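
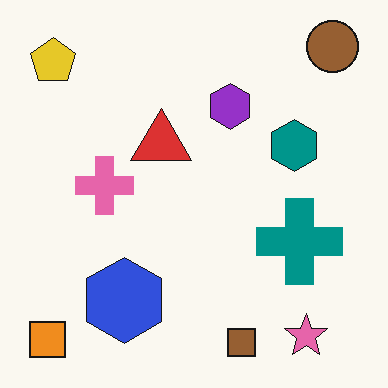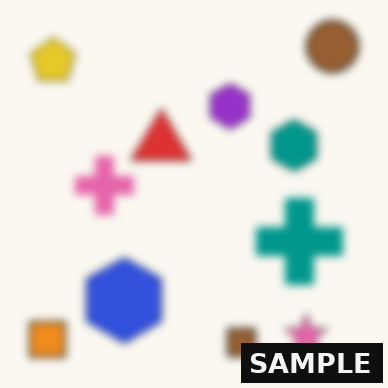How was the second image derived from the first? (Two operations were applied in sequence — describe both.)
The transformation is: moderately blurred, then watermarked with the text "SAMPLE" in the lower-right corner.

Shape edges and outlines are uniformly softened across the whole image. A dark label reading "SAMPLE" appears in the lower-right corner.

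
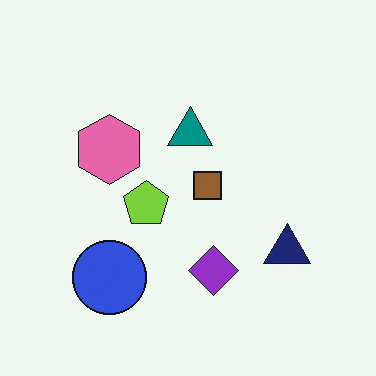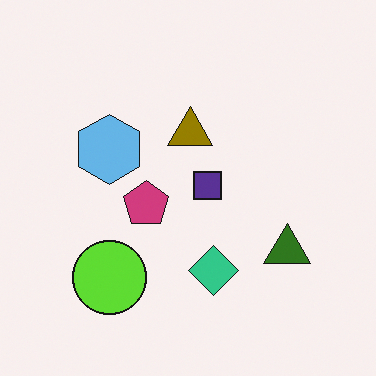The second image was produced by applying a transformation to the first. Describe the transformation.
This is the original image hue-shifted through roughly half the color wheel.

Every shape's color has rotated by the same amount around the hue wheel — a uniform hue shift.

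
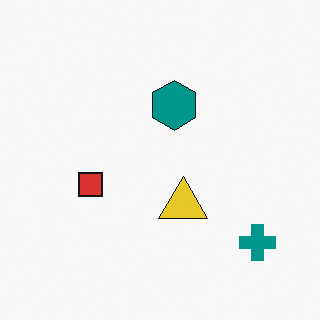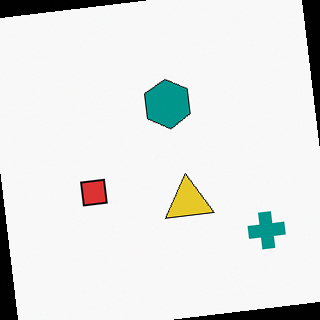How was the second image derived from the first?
The transformation is: rotated counter-clockwise by a few degrees.

Every shape is tilted by the same angle and the image corners show triangular fill wedges — a whole-image rotation by a non-right angle.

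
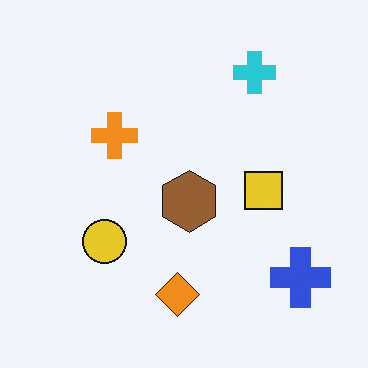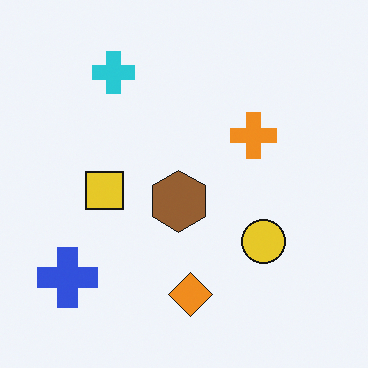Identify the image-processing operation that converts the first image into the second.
The transformation is: flipped horizontally (left ↔ right).

The blue cross is in the bottom-right of the first image and the bottom-left of the second — shapes on opposite sides of the vertical midline have swapped in a mirror flip.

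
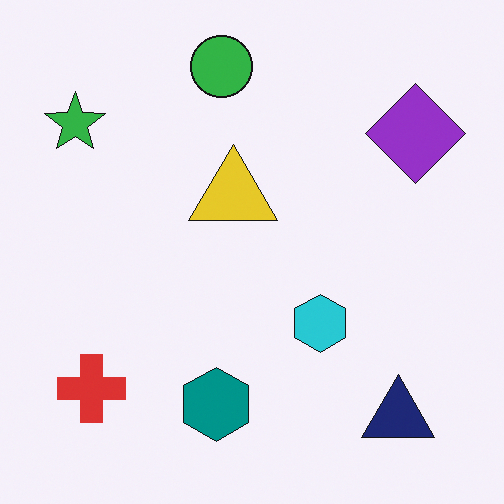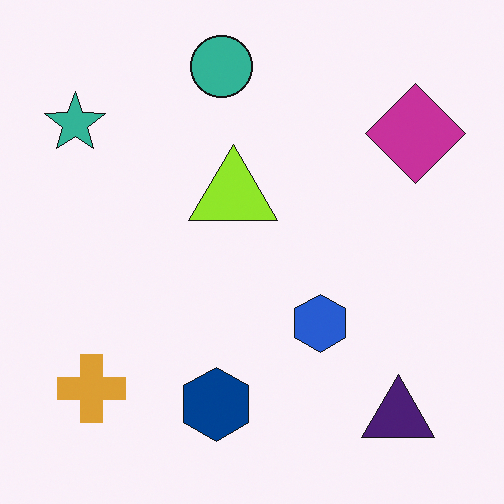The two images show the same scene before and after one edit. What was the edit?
It was hue-shifted slightly.

Every shape's color has rotated by the same amount around the hue wheel — a uniform hue shift.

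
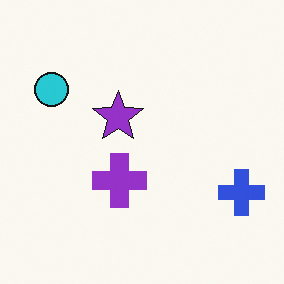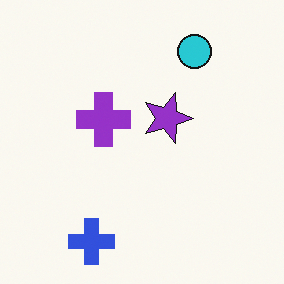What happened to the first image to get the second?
This is the original image rotated 90° clockwise.

The blue cross sits in the bottom-right of the first image and the bottom-left of the second — consistent with a whole-image 90° clockwise rotation.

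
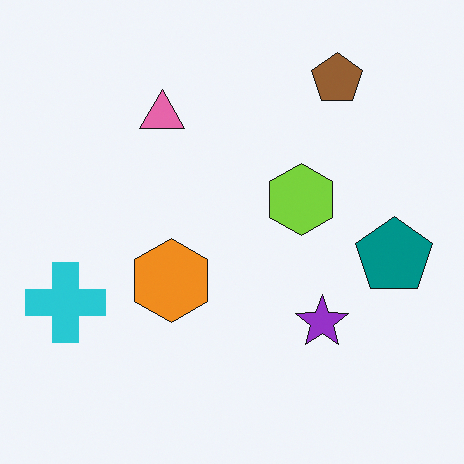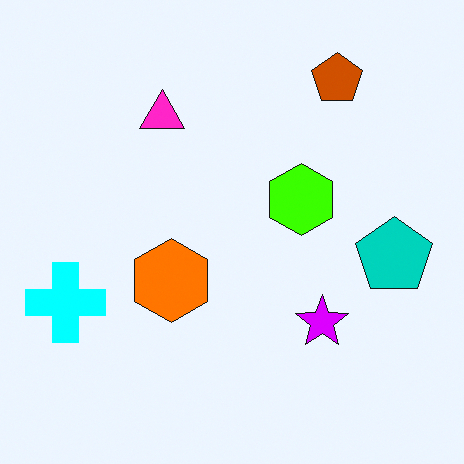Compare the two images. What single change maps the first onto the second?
The image was made much more vivid (saturation change).

All colors are more vivid — a global saturation change.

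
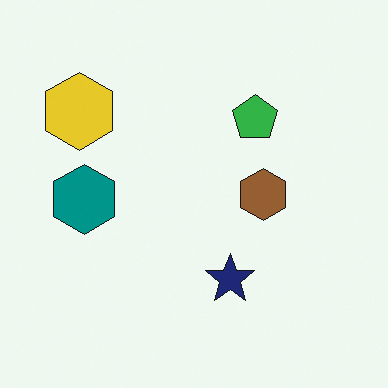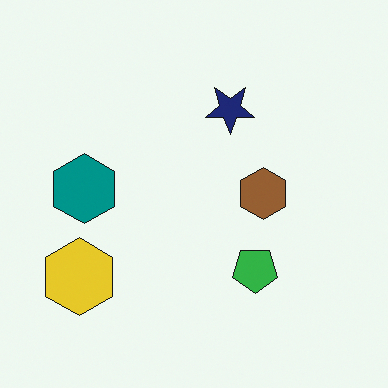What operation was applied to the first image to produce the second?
This is the original image flipped vertically (top ↔ bottom).

The navy star is in the bottom of the first image and the top of the second — shapes on opposite sides of the horizontal midline have swapped in a mirror flip.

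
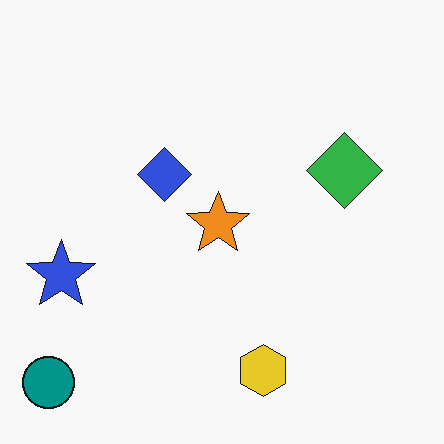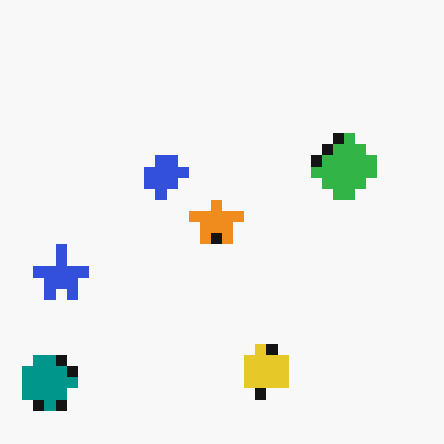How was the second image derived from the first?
The second image is the first coarsely pixelated.

Shapes are reduced to large square blocks; fine edges and outlines are lost — a downscale-then-upscale (mosaic) effect.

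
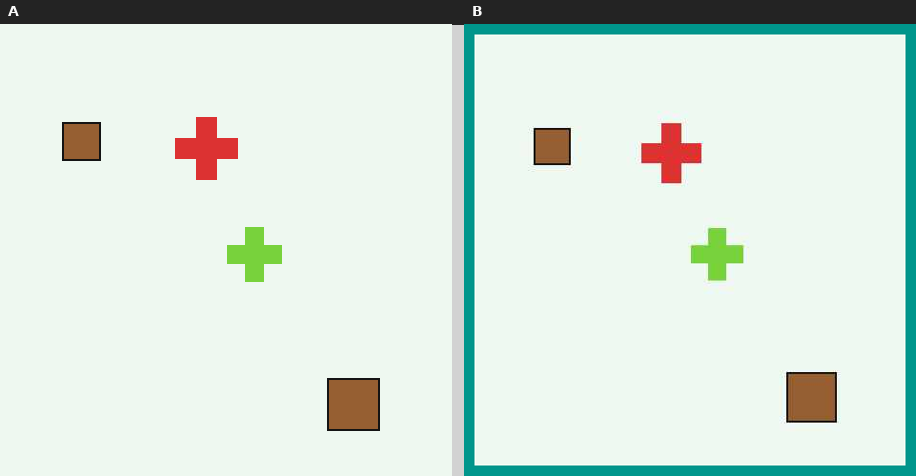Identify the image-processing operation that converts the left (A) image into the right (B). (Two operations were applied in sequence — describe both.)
Given moderate JPEG compression, then framed with a teal border.

Blocky 8×8 compression artifacts appear around shape edges and the flat background shows ringing — characteristic JPEG degradation. A solid teal frame runs around the edge of the right (B) image, with the content slightly shrunk inside it.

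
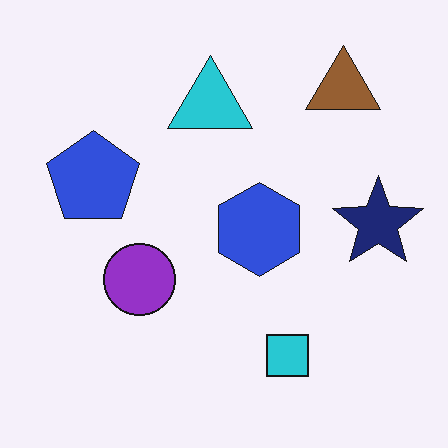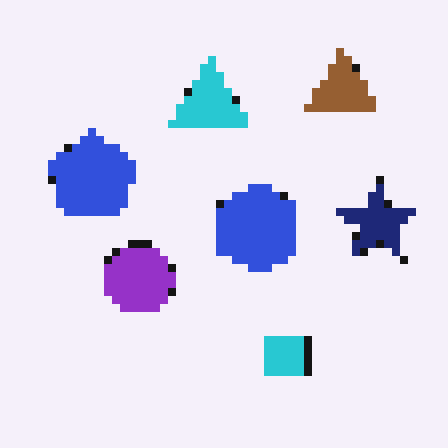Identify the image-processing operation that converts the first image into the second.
It was pixelated into visible square blocks.

Shapes are reduced to large square blocks; fine edges and outlines are lost — a downscale-then-upscale (mosaic) effect.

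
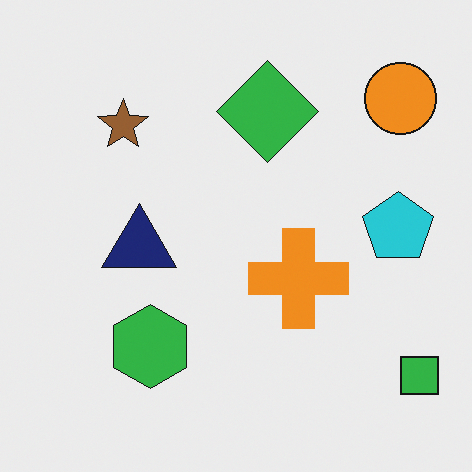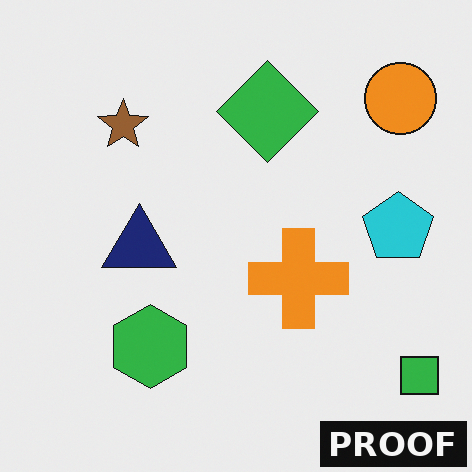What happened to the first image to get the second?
The second image is the first watermarked with the text "PROOF" in the lower-right corner.

A dark label reading "PROOF" appears in the lower-right corner.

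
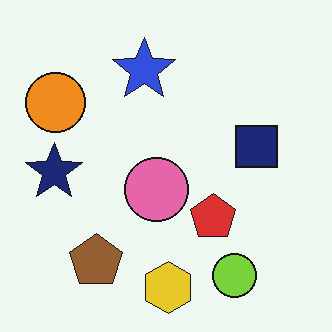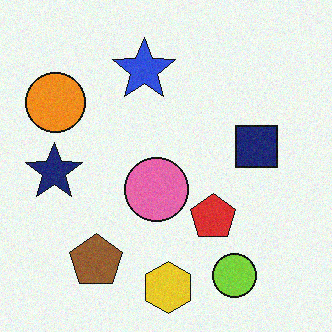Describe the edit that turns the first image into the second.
The transformation is: degraded with a light layer of grain.

Random speckle covers the whole image, including the flat background.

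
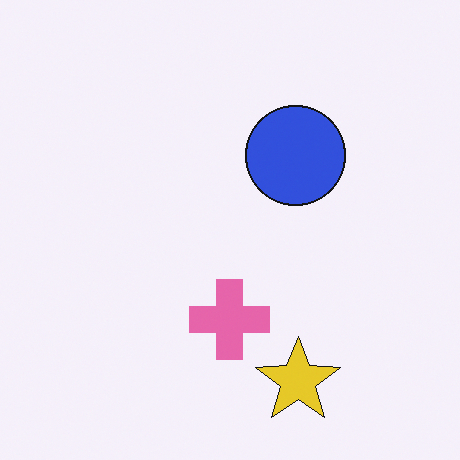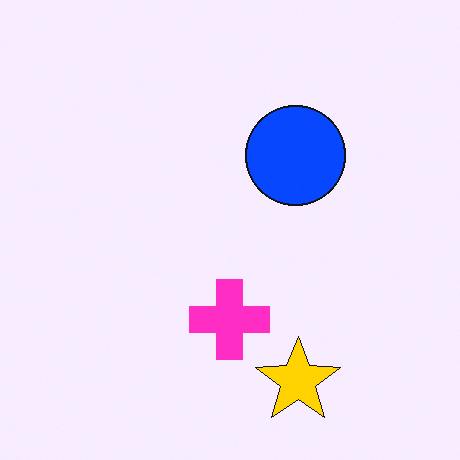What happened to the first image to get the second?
The image was heavily oversaturated.

All colors are more vivid — a global saturation change.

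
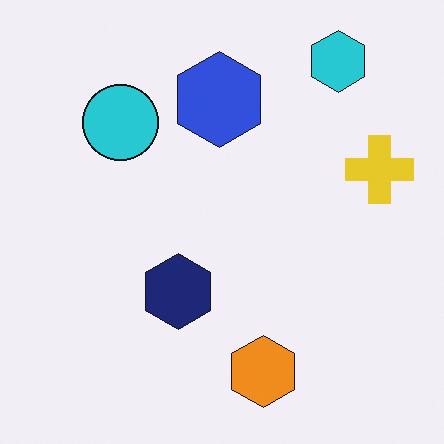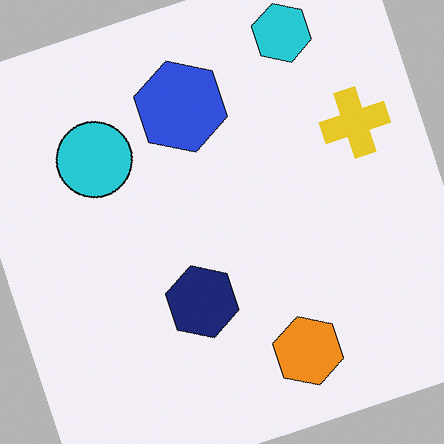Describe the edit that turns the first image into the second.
It was rotated counter-clockwise by a moderate amount.

Every shape is tilted by the same angle and the image corners show triangular fill wedges — a whole-image rotation by a non-right angle.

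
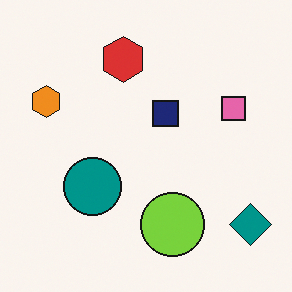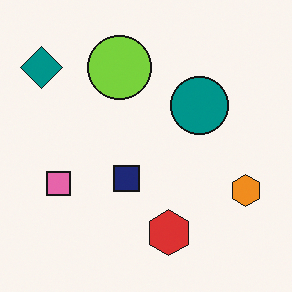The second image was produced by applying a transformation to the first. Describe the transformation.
Rotated 180°.

The teal diamond sits in the bottom-right of the first image and the top-left of the second — consistent with a whole-image 180° rotation.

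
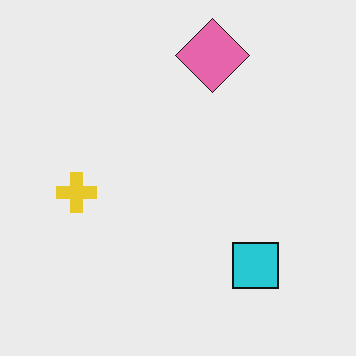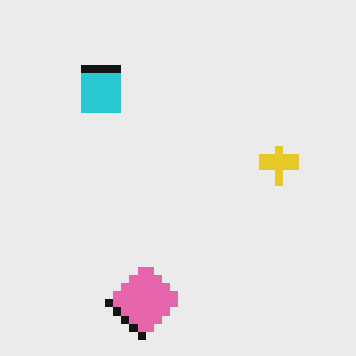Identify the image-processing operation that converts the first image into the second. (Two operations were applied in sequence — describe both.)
The transformation is: rotated 180°, then moderately pixelated.

The pink diamond sits in the top of the first image and the bottom of the second — consistent with a whole-image 180° rotation. Shapes are reduced to large square blocks; fine edges and outlines are lost — a downscale-then-upscale (mosaic) effect.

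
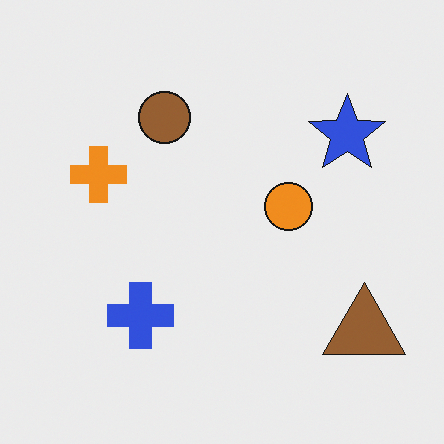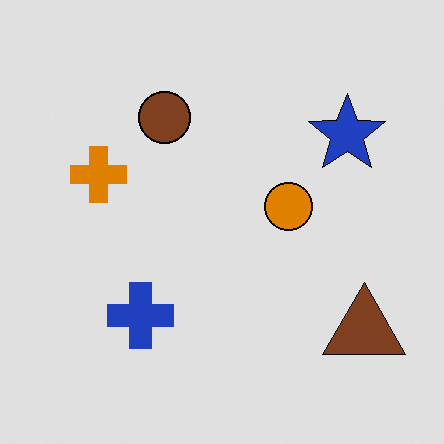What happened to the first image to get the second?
Posterized to a reduced palette.

Each flat color has snapped to a coarser quantized level — most visibly, the near-white background has dropped to a flat grey.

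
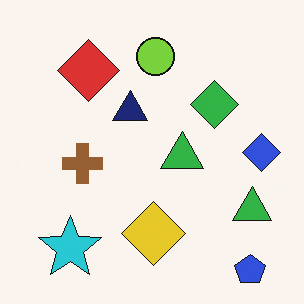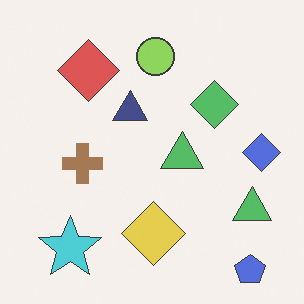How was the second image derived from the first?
The transformation is: given slightly reduced contrast.

Tones are pushed toward mid-grey across the whole image — a global contrast change.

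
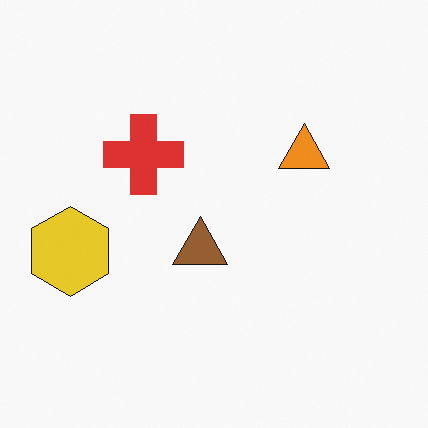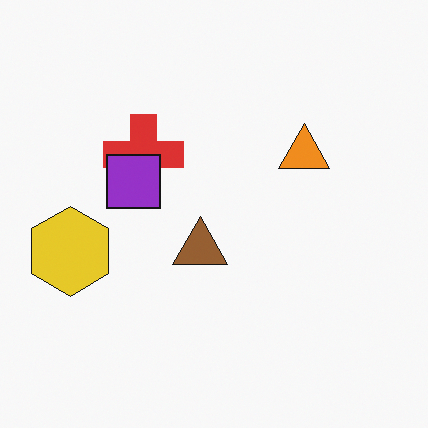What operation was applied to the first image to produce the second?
The image was overlaid with an additional purple square.

A purple square appears in the second image that is absent from the first.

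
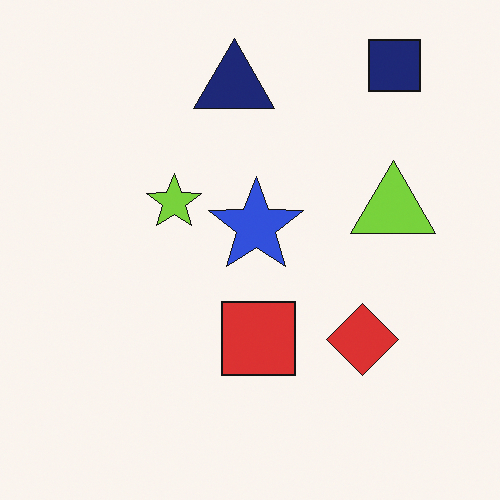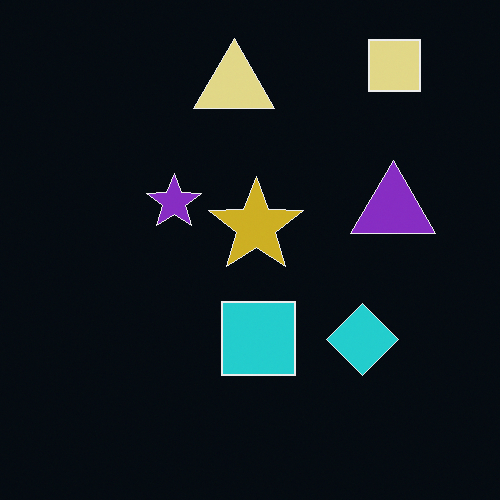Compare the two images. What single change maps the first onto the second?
The transformation is: color-inverted (negative).

The light background has become dark and every shape's color is its complement — a photographic negative.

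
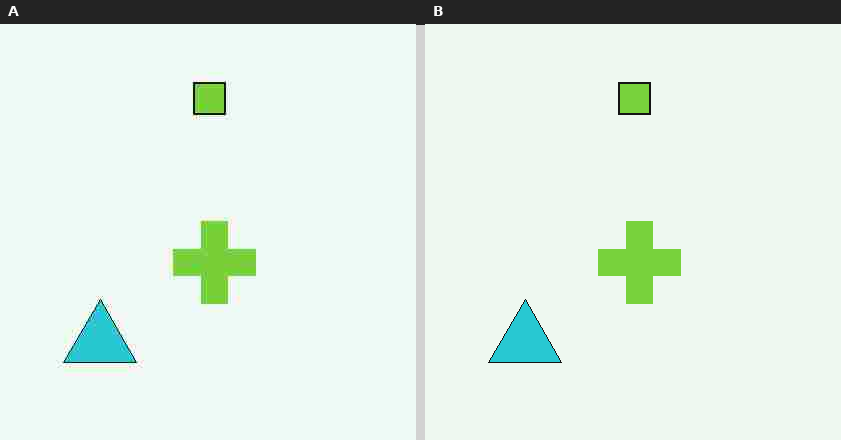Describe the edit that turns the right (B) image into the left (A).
The transformation is: heavily JPEG-compressed with obvious blocking artifacts.

Blocky 8×8 compression artifacts appear around shape edges and the flat background shows ringing — characteristic JPEG degradation.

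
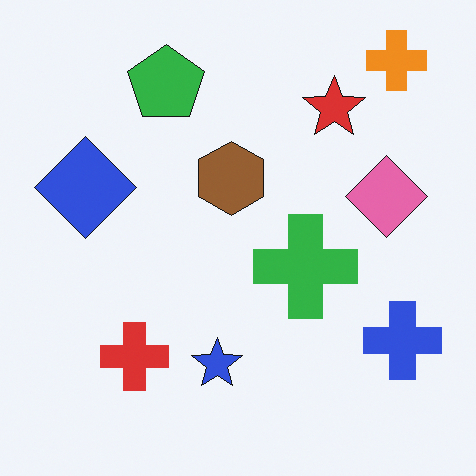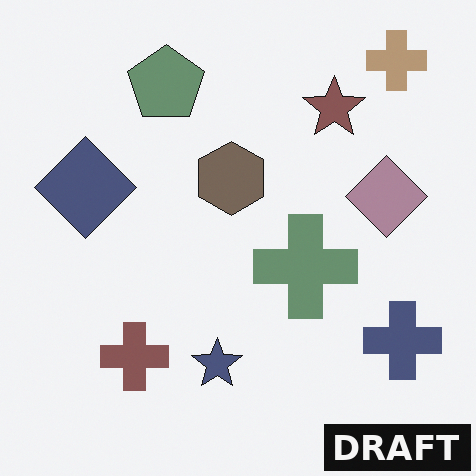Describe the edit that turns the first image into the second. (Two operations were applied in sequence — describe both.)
Made much more muted (saturation change), then watermarked with the text "DRAFT" in the lower-right corner.

All colors are more muted and greyish — a global saturation change. A dark label reading "DRAFT" appears in the lower-right corner.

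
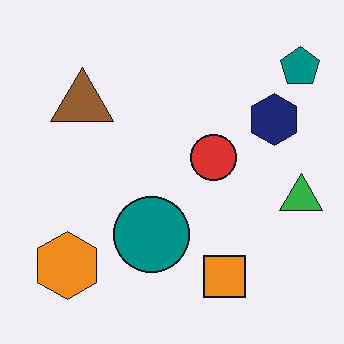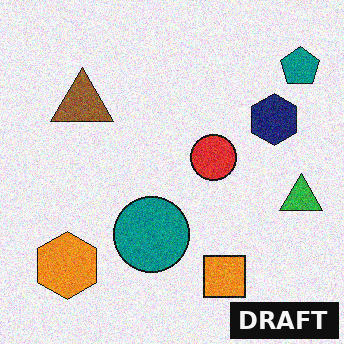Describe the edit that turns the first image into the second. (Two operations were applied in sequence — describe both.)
The image was degraded with moderate additive noise, then watermarked with the text "DRAFT" in the lower-right corner.

Random speckle covers the whole image, including the flat background. A dark label reading "DRAFT" appears in the lower-right corner.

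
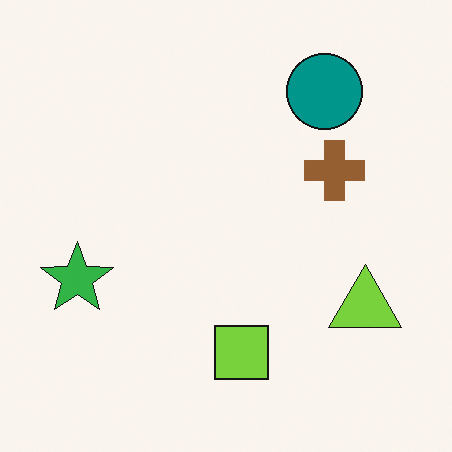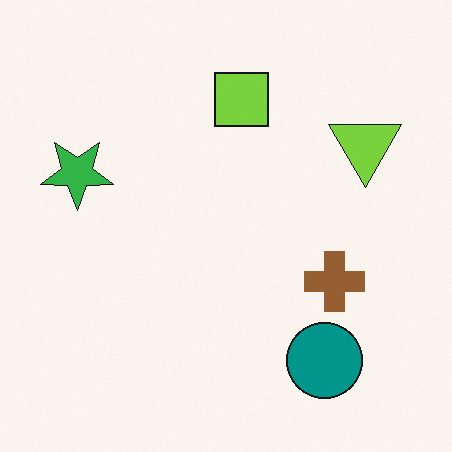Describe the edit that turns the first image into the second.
Flipped vertically (top ↔ bottom).

The teal circle is in the top-right of the first image and the bottom-right of the second — shapes on opposite sides of the horizontal midline have swapped in a mirror flip.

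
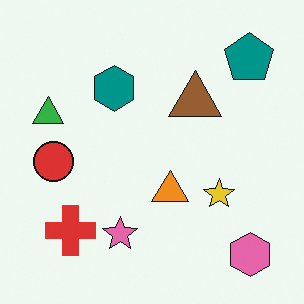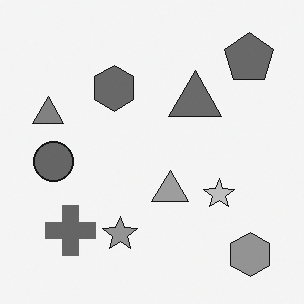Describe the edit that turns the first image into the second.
The image was converted to grayscale.

All color is removed — every shape is now a shade of grey.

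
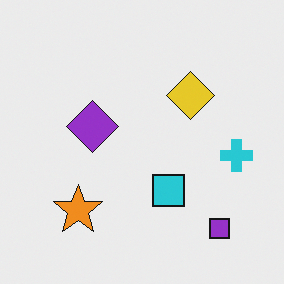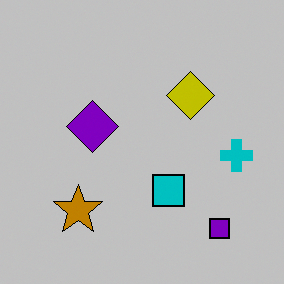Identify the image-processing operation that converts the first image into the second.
Aggressively posterized.

Each flat color has snapped to a coarser quantized level — most visibly, the near-white background has dropped to a flat grey.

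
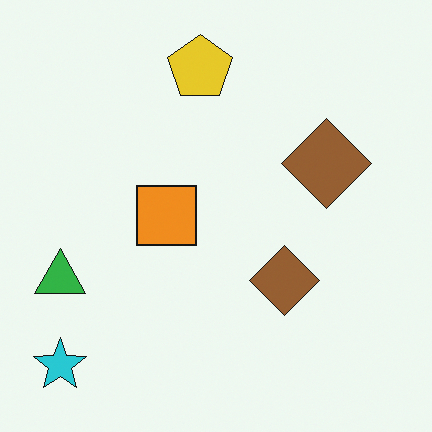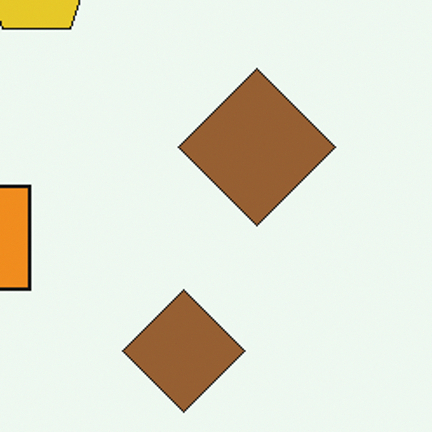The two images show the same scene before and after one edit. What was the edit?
It was cropped to a noticeably smaller region and rescaled.

The visible shapes are larger and the field of view is narrower; shapes near the original edges may be partly or wholly outside the frame — a crop-and-rescale.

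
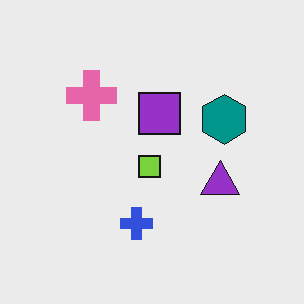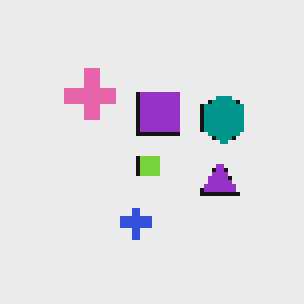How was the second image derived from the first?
This is the original image lightly pixelated (a mild mosaic effect).

Shapes are reduced to large square blocks; fine edges and outlines are lost — a downscale-then-upscale (mosaic) effect.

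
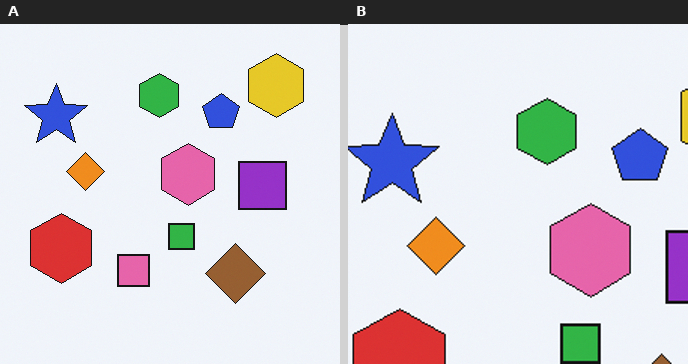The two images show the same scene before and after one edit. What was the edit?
Cropped slightly and scaled back up.

The visible shapes are larger and the field of view is narrower; shapes near the original edges may be partly or wholly outside the frame — a crop-and-rescale.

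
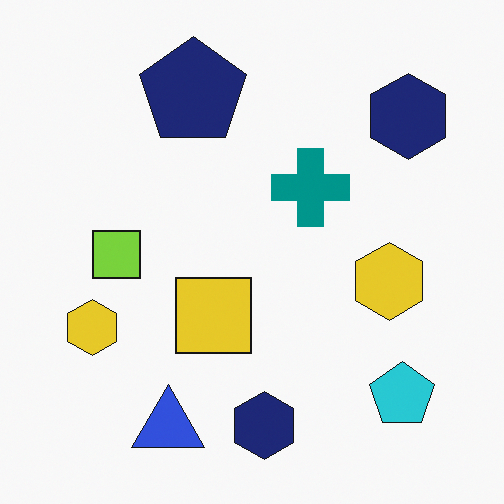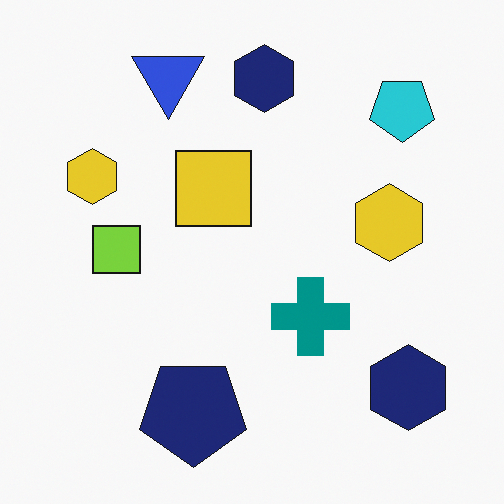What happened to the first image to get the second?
Flipped vertically (top ↔ bottom).

The blue triangle is in the bottom of the first image and the top of the second — shapes on opposite sides of the horizontal midline have swapped in a mirror flip.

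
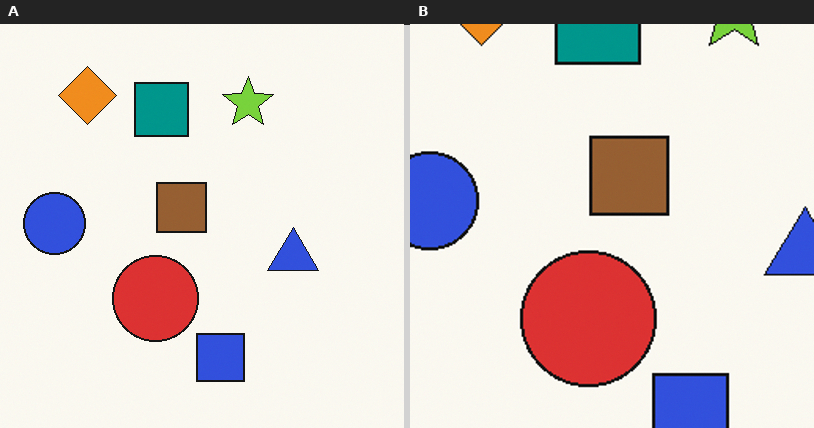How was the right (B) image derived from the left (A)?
Cropped slightly and scaled back up.

The visible shapes are larger and the field of view is narrower; shapes near the original edges may be partly or wholly outside the frame — a crop-and-rescale.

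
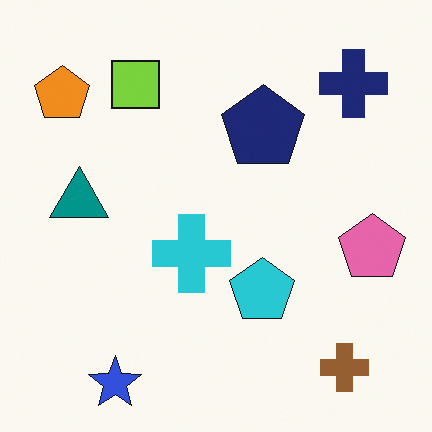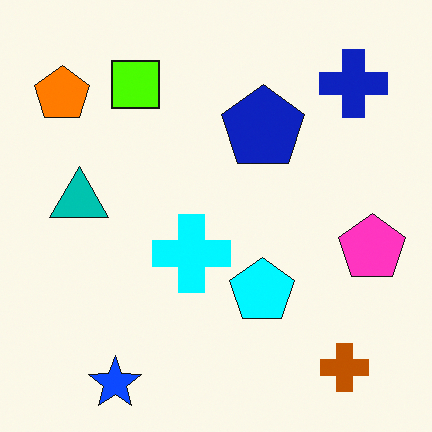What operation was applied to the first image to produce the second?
This is the original image heavily oversaturated.

All colors are more vivid — a global saturation change.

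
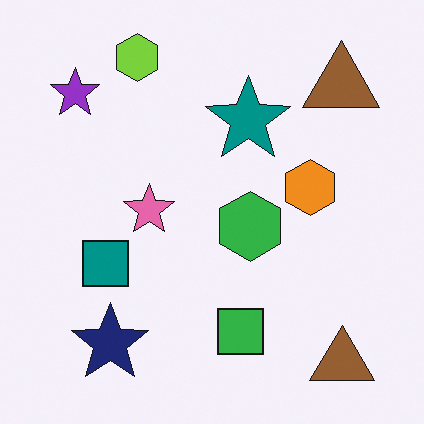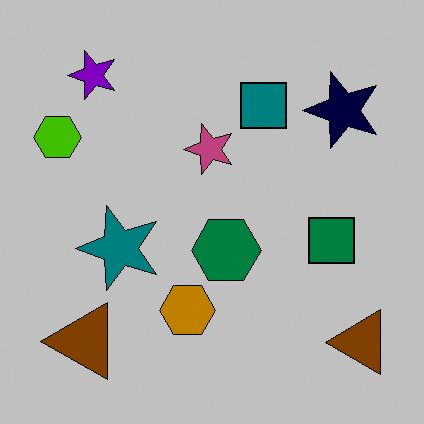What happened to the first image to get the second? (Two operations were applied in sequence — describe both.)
The image was aggressively posterized, then transposed (reflected across the top-left ↔ bottom-right diagonal).

Each flat color has snapped to a coarser quantized level — most visibly, the near-white background has dropped to a flat grey. Shapes have swapped their row and column positions — what was in the top-right is now in the bottom-left — a diagonal reflection.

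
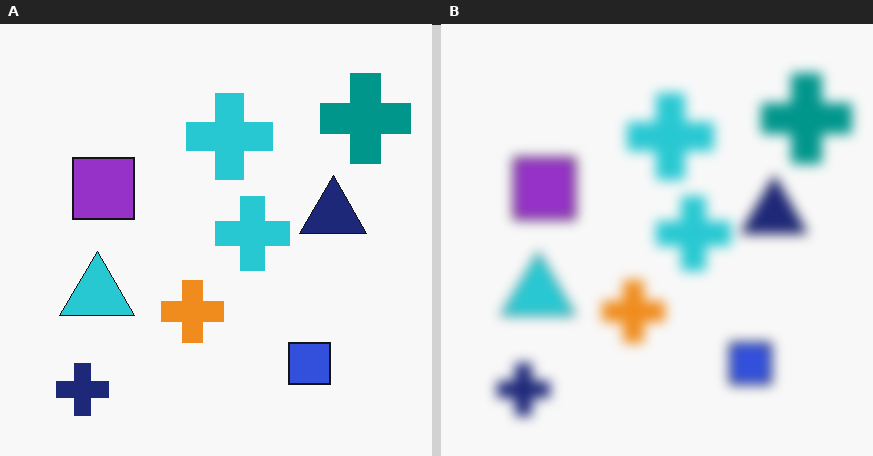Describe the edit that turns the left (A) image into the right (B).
This is the original image heavily blurred.

Shape edges and outlines are uniformly softened across the whole image.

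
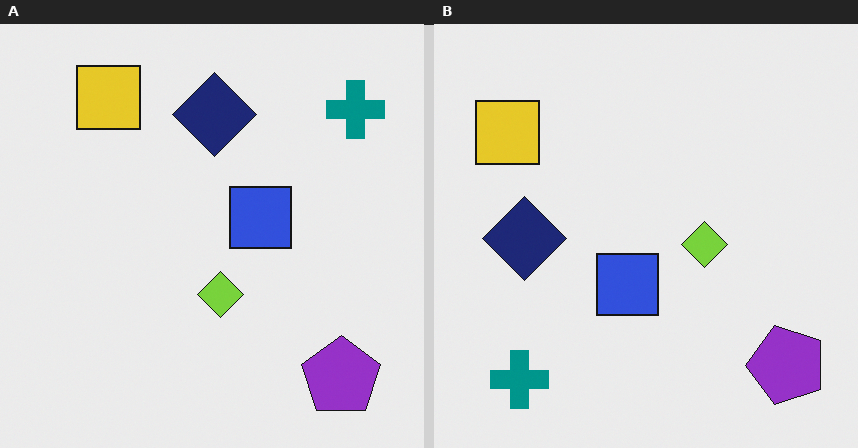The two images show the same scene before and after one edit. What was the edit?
Transposed (reflected across the top-left ↔ bottom-right diagonal).

Shapes have swapped their row and column positions — what was in the top-right is now in the bottom-left — a diagonal reflection.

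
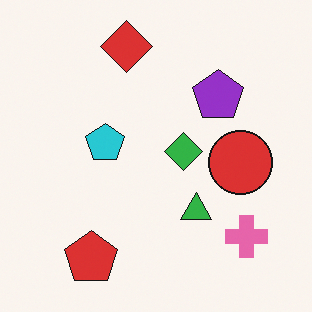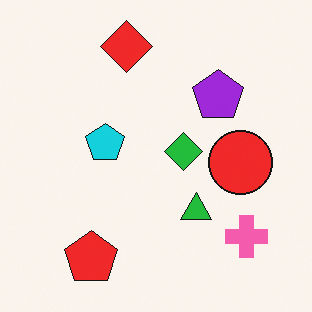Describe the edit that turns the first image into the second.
The image was slightly oversaturated.

All colors are more vivid — a global saturation change.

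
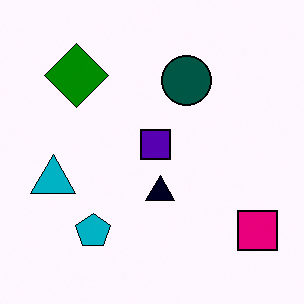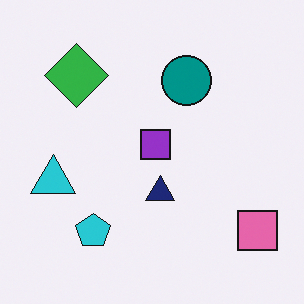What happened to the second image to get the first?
Boosted in contrast.

Tones are pushed away from mid-grey across the whole image — a global contrast change.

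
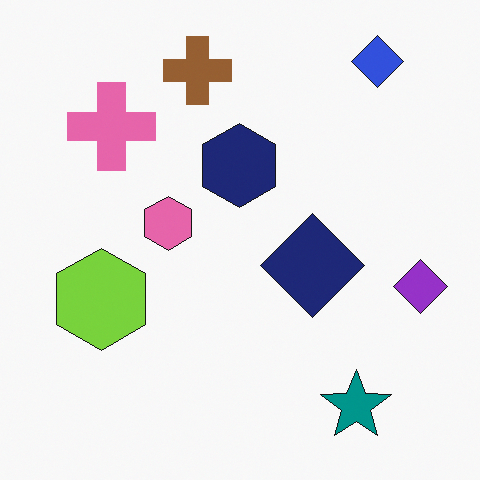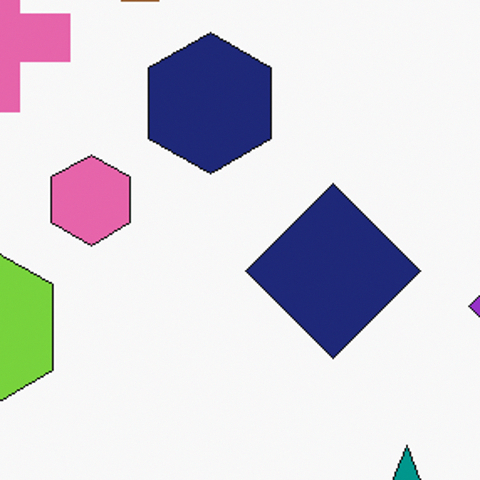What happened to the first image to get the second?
This is the original image cropped tightly and scaled back up.

The visible shapes are larger and the field of view is narrower; shapes near the original edges may be partly or wholly outside the frame — a crop-and-rescale.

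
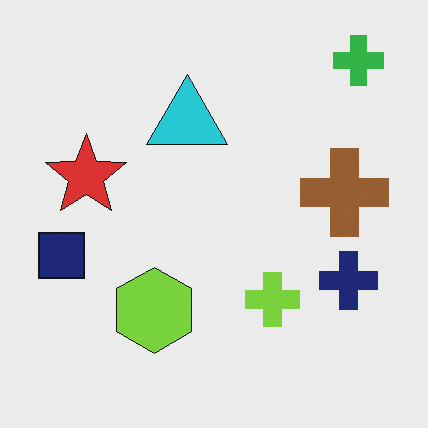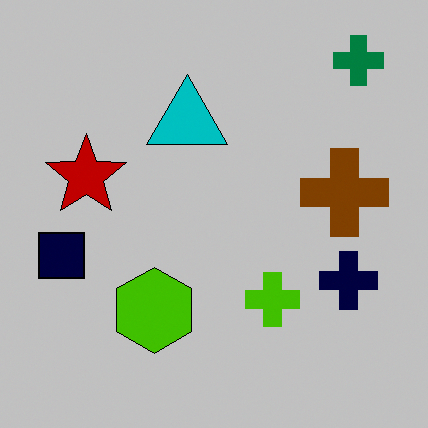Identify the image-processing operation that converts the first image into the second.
The second image is the first heavily posterized to just a handful of flat colors.

Each flat color has snapped to a coarser quantized level — most visibly, the near-white background has dropped to a flat grey.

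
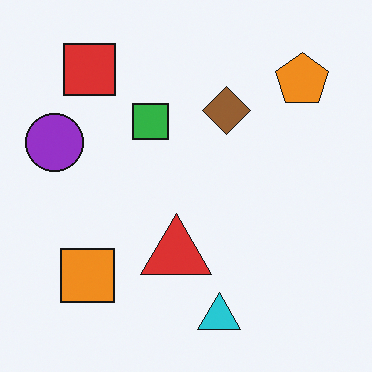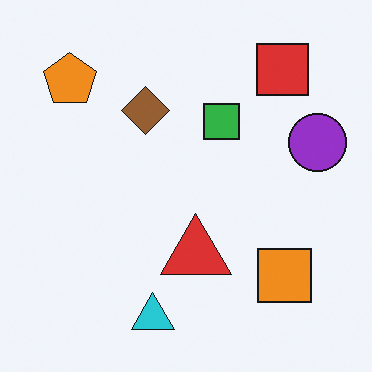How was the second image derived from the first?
The second image is the first flipped horizontally (left ↔ right).

The purple circle is in the left of the first image and the right of the second — shapes on opposite sides of the vertical midline have swapped in a mirror flip.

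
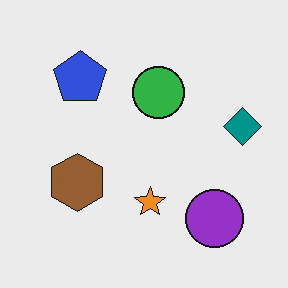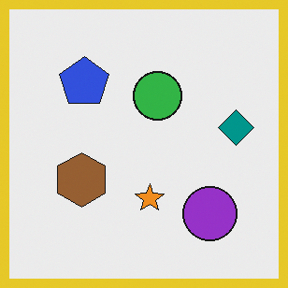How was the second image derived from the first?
Framed with a yellow border.

A solid yellow frame runs around the edge of the second image, with the content slightly shrunk inside it.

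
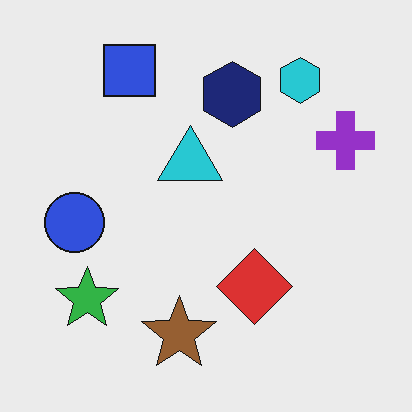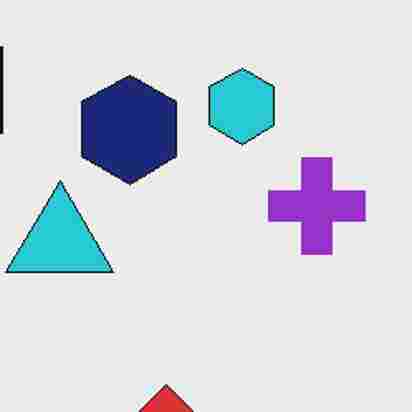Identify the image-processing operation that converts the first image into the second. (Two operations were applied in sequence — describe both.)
Cropped to a noticeably smaller region and rescaled, then heavily JPEG-compressed with obvious blocking artifacts.

The visible shapes are larger and the field of view is narrower; shapes near the original edges may be partly or wholly outside the frame — a crop-and-rescale. Blocky 8×8 compression artifacts appear around shape edges and the flat background shows ringing — characteristic JPEG degradation.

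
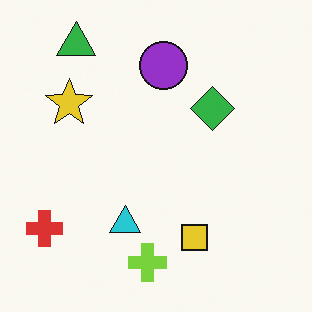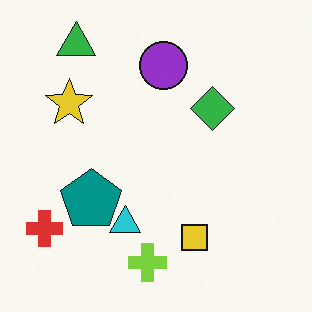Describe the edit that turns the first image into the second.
Overlaid with an additional teal pentagon.

A teal pentagon appears in the second image that is absent from the first.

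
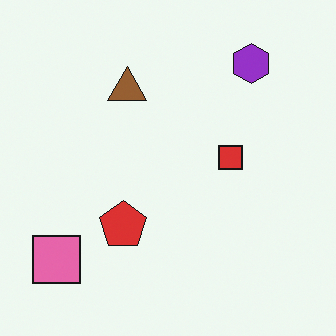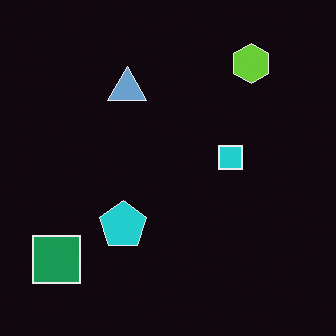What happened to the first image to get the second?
The image was color-inverted (negative).

The light background has become dark and every shape's color is its complement — a photographic negative.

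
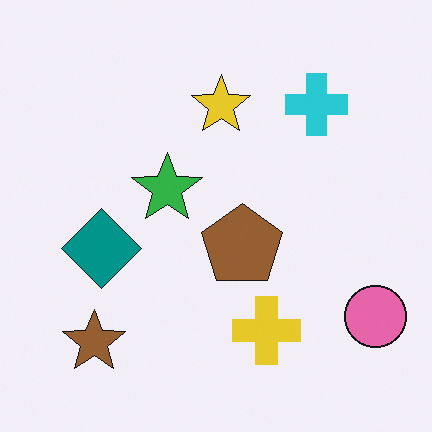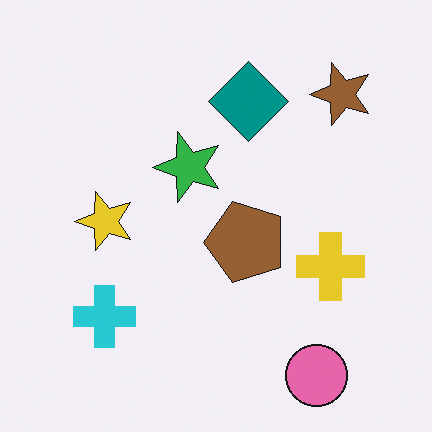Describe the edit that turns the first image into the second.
The transformation is: transposed (reflected across the top-left ↔ bottom-right diagonal).

Shapes have swapped their row and column positions — what was in the top-right is now in the bottom-left — a diagonal reflection.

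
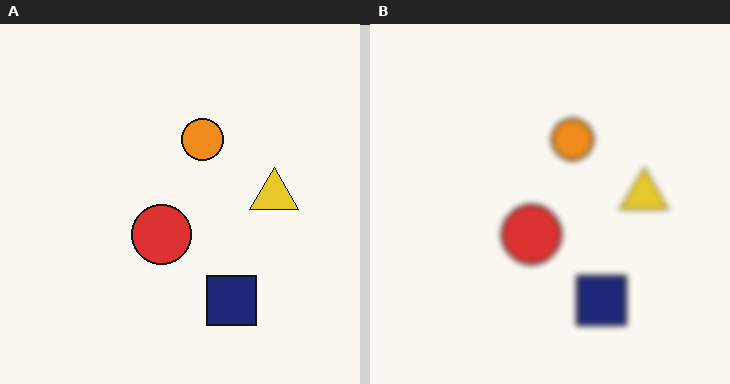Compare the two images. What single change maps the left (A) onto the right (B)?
The right (B) image is the left (A) moderately blurred.

Shape edges and outlines are uniformly softened across the whole image.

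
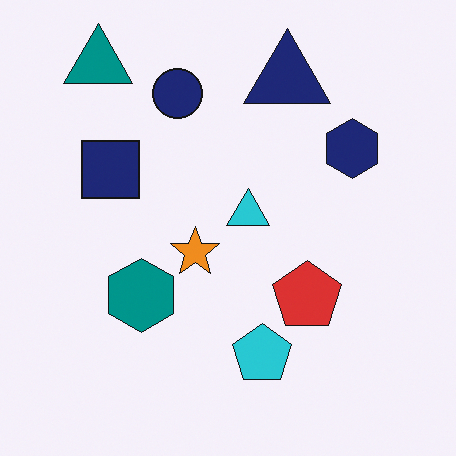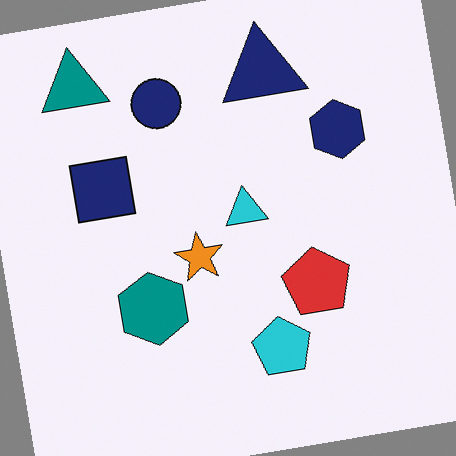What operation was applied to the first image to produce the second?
The transformation is: rotated counter-clockwise by a few degrees.

Every shape is tilted by the same angle and the image corners show triangular fill wedges — a whole-image rotation by a non-right angle.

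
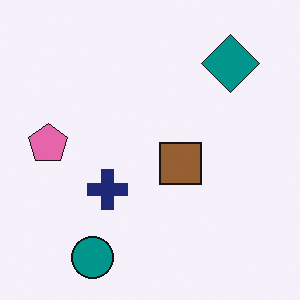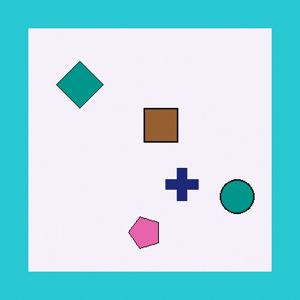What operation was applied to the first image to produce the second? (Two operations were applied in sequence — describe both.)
The image was rotated 90° counter-clockwise, then framed with a cyan border.

The teal circle sits in the bottom-left of the first image and the bottom-right of the second — consistent with a whole-image 90° counter-clockwise rotation. A solid cyan frame runs around the edge of the second image, with the content slightly shrunk inside it.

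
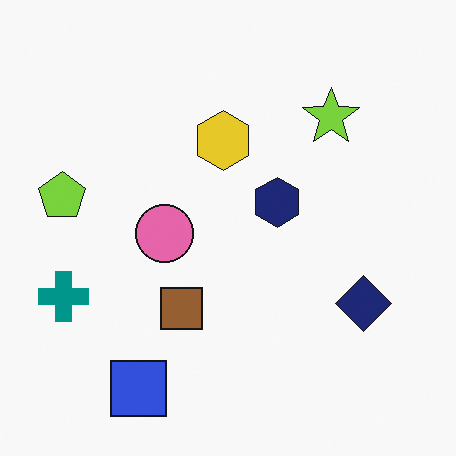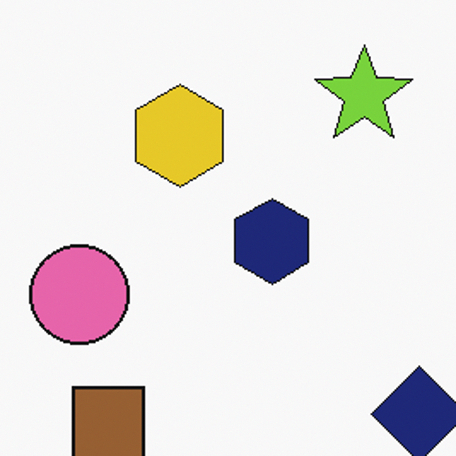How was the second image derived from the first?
This is the original image cropped tightly and scaled back up.

The visible shapes are larger and the field of view is narrower; shapes near the original edges may be partly or wholly outside the frame — a crop-and-rescale.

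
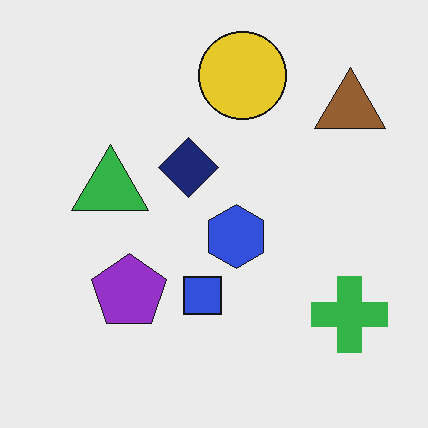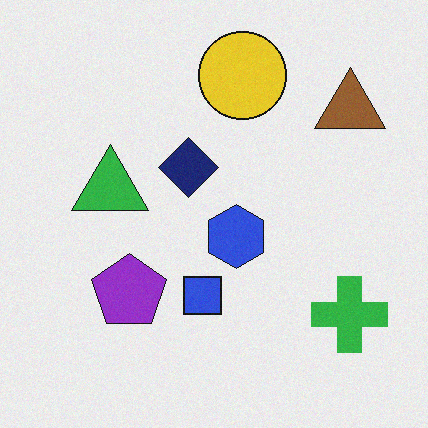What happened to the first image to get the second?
Degraded with light additive noise.

Random speckle covers the whole image, including the flat background.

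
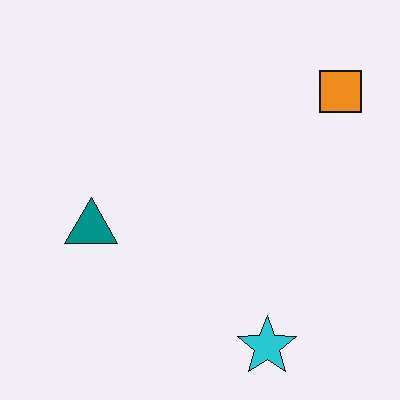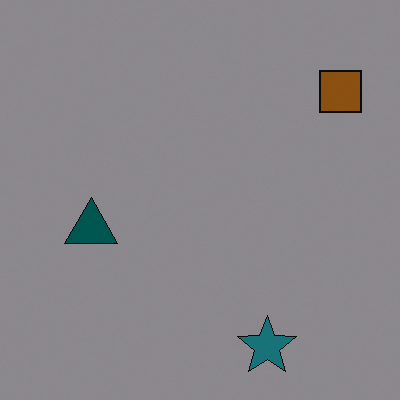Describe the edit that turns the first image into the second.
It was substantially darkened.

Every pixel — background and shapes alike — is uniformly darkened.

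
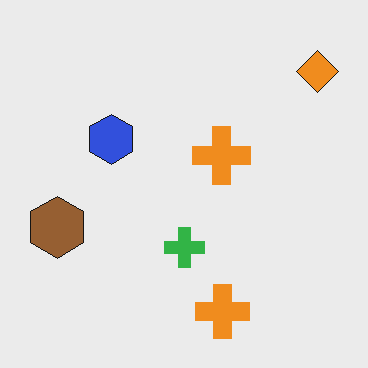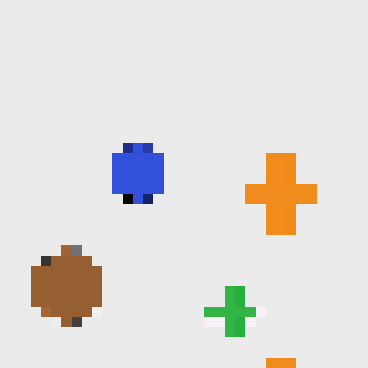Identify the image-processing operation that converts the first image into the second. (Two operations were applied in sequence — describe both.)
The transformation is: cropped to a modestly smaller region and rescaled, then coarsely pixelated.

The visible shapes are larger and the field of view is narrower; shapes near the original edges may be partly or wholly outside the frame — a crop-and-rescale. Shapes are reduced to large square blocks; fine edges and outlines are lost — a downscale-then-upscale (mosaic) effect.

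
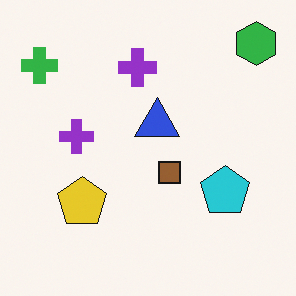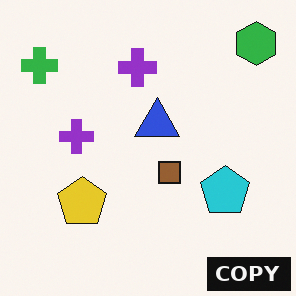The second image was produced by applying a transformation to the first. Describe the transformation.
It was watermarked with the text "COPY" in the lower-right corner.

A dark label reading "COPY" appears in the lower-right corner.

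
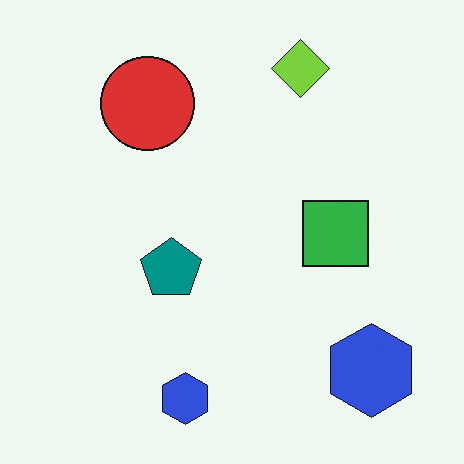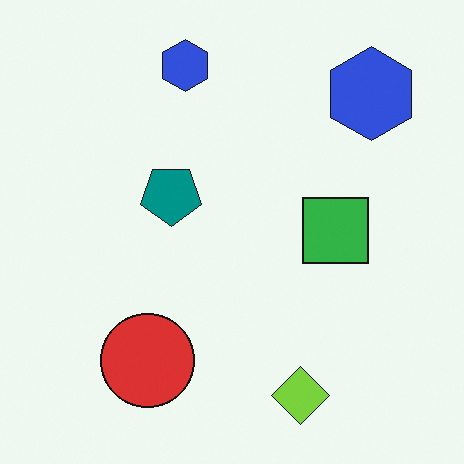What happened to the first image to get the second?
This is the original image flipped vertically (top ↔ bottom).

The lime diamond is in the top of the first image and the bottom of the second — shapes on opposite sides of the horizontal midline have swapped in a mirror flip.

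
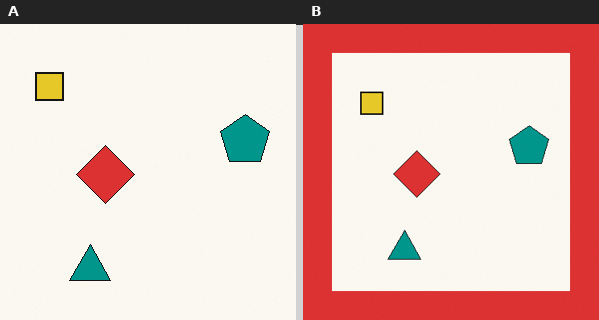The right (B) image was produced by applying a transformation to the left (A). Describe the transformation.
The transformation is: framed with a red border.

A solid red frame runs around the edge of the right (B) image, with the content slightly shrunk inside it.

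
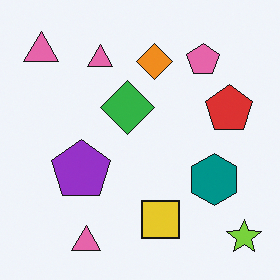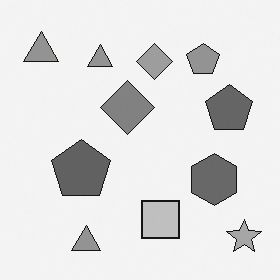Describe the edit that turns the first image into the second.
It was converted to grayscale.

All color is removed — every shape is now a shade of grey.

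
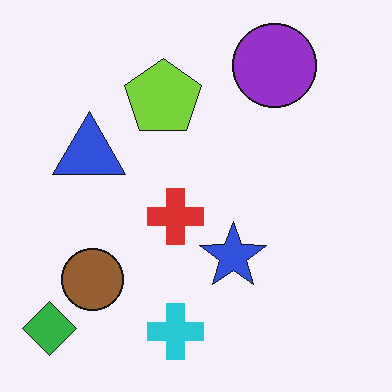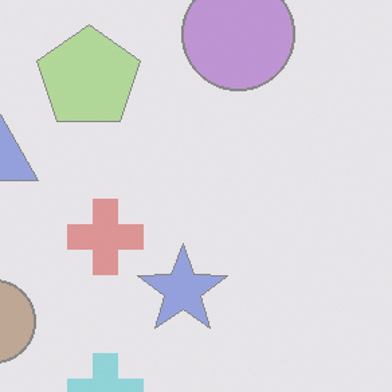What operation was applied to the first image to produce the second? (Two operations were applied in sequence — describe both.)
The image was cropped to a modestly smaller region and rescaled, then washed out (contrast reduced).

The visible shapes are larger and the field of view is narrower; shapes near the original edges may be partly or wholly outside the frame — a crop-and-rescale. Tones are pushed toward mid-grey across the whole image — a global contrast change.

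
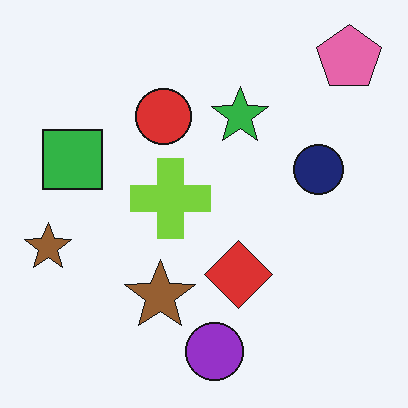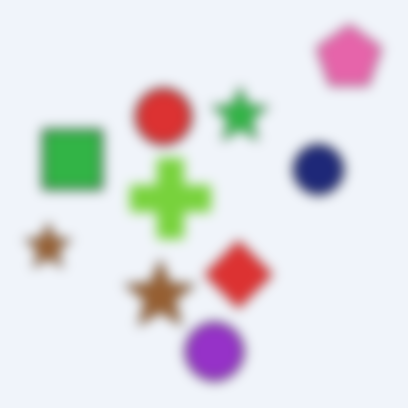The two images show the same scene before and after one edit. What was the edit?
The transformation is: heavily blurred.

Shape edges and outlines are uniformly softened across the whole image.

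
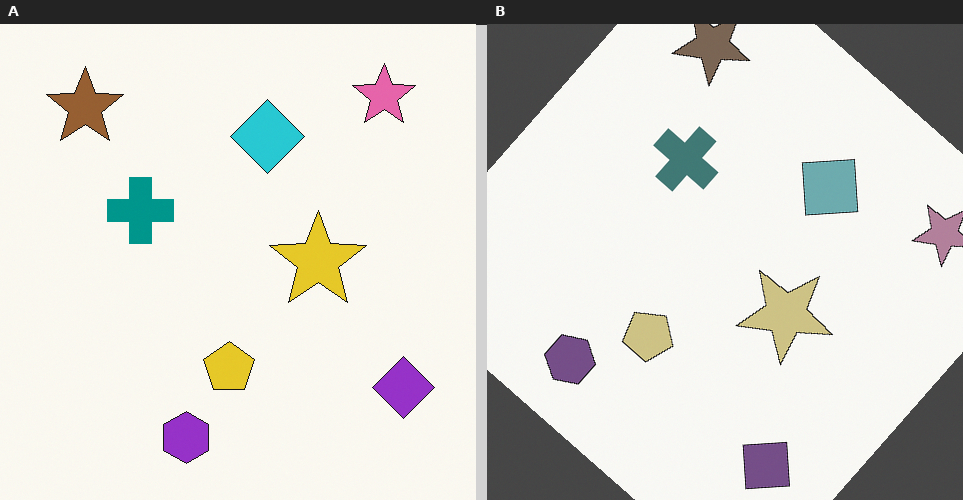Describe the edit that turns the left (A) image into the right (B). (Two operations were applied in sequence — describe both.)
This is the original image rotated clockwise by a large amount — several tens of degrees, then made much more muted (saturation change).

Every shape is tilted by the same angle and the image corners show triangular fill wedges — a whole-image rotation by a non-right angle. All colors are more muted and greyish — a global saturation change.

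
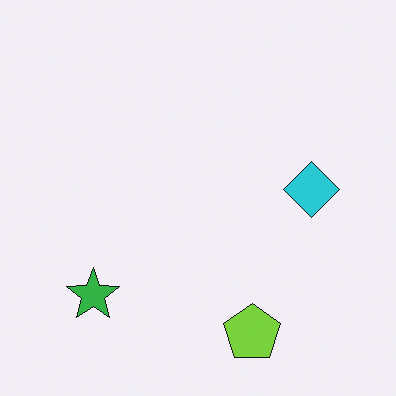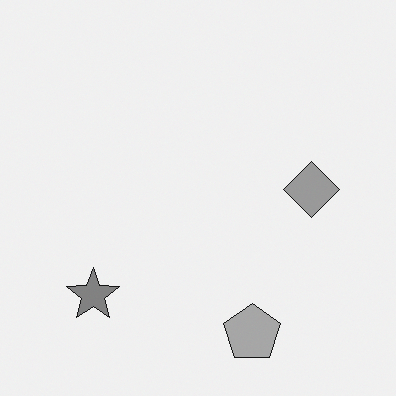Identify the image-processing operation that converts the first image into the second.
The image was converted to grayscale.

All color is removed — every shape is now a shade of grey.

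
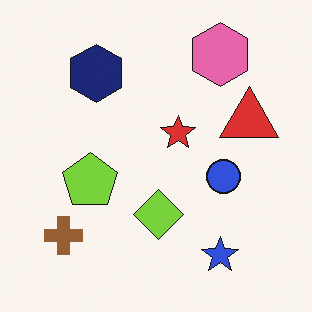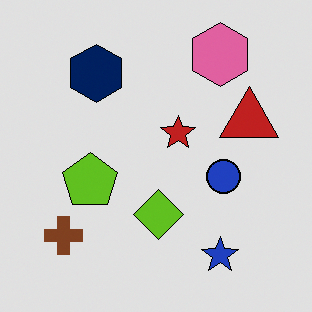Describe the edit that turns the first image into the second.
It was posterized to a reduced palette.

Each flat color has snapped to a coarser quantized level — most visibly, the near-white background has dropped to a flat grey.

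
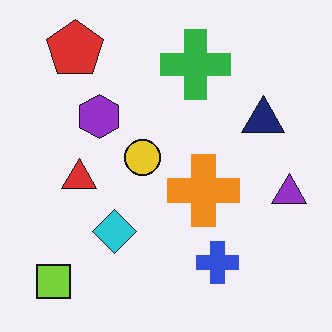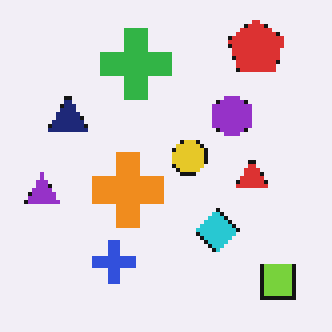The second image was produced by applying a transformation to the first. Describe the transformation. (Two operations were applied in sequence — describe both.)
The image was flipped horizontally (left ↔ right), then lightly pixelated (a mild mosaic effect).

The purple triangle is in the right of the first image and the left of the second — shapes on opposite sides of the vertical midline have swapped in a mirror flip. Shapes are reduced to large square blocks; fine edges and outlines are lost — a downscale-then-upscale (mosaic) effect.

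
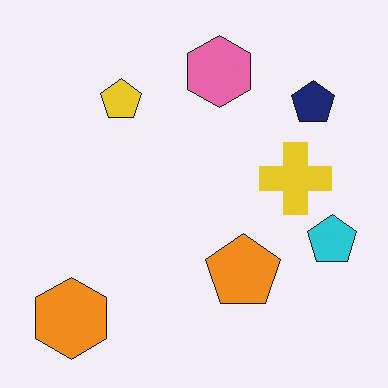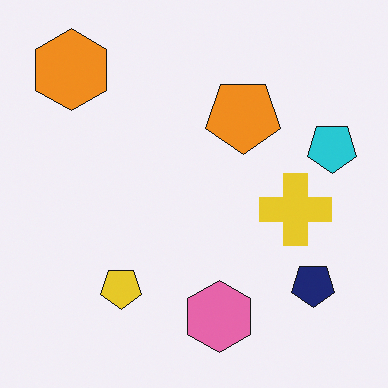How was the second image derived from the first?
The image was flipped vertically (top ↔ bottom).

The orange hexagon is in the bottom-left of the first image and the top-left of the second — shapes on opposite sides of the horizontal midline have swapped in a mirror flip.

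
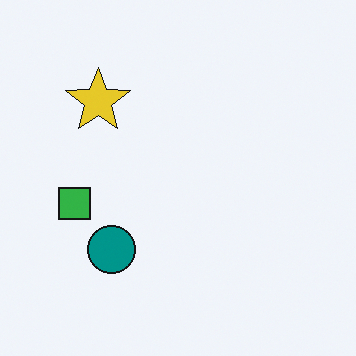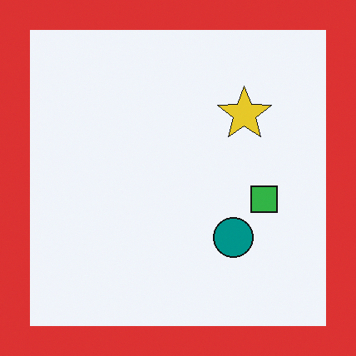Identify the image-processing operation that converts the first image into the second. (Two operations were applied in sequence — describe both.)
The image was flipped horizontally (left ↔ right), then framed with a red border.

The green square is in the left of the first image and the right of the second — shapes on opposite sides of the vertical midline have swapped in a mirror flip. A solid red frame runs around the edge of the second image, with the content slightly shrunk inside it.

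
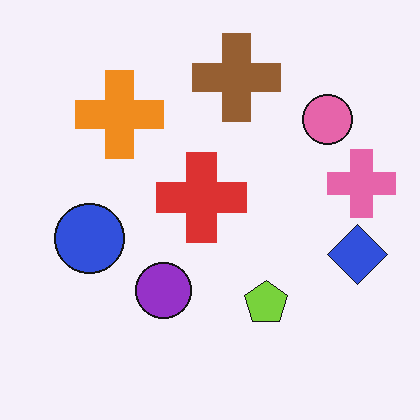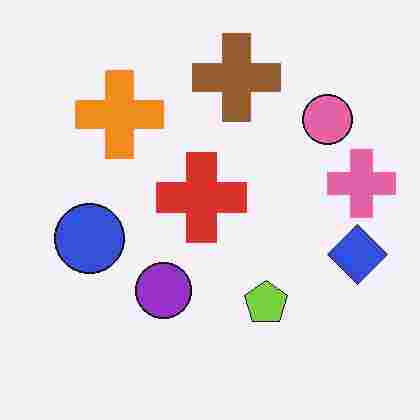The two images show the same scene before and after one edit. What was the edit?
This is the original image degraded with heavy JPEG compression.

Blocky 8×8 compression artifacts appear around shape edges and the flat background shows ringing — characteristic JPEG degradation.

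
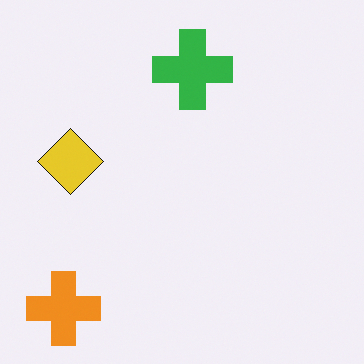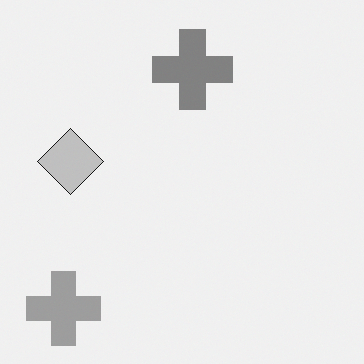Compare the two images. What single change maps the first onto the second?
This is the original image converted to grayscale.

All color is removed — every shape is now a shade of grey.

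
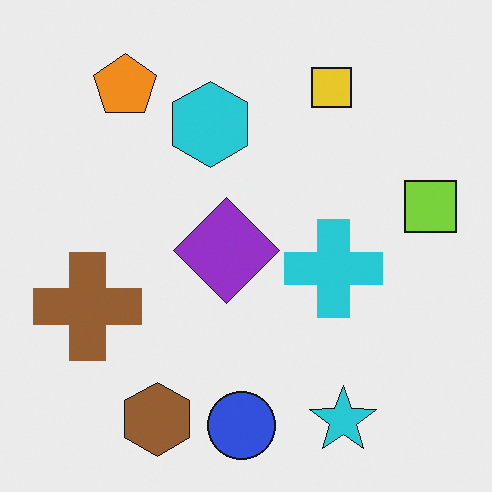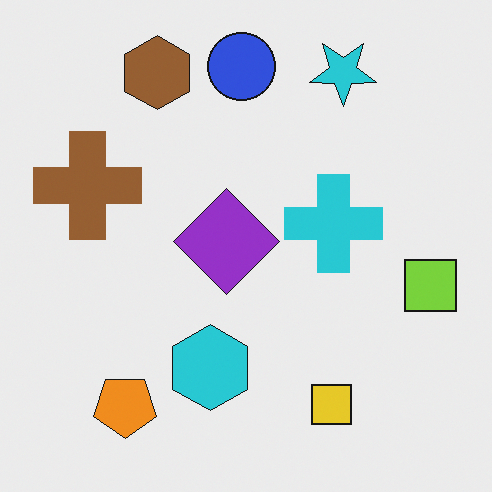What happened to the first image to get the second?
The image was flipped vertically (top ↔ bottom).

The blue circle is in the bottom of the first image and the top of the second — shapes on opposite sides of the horizontal midline have swapped in a mirror flip.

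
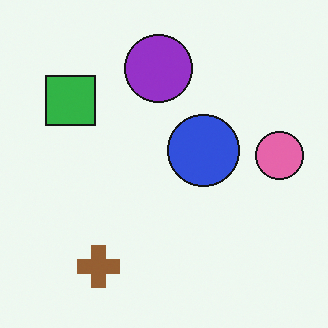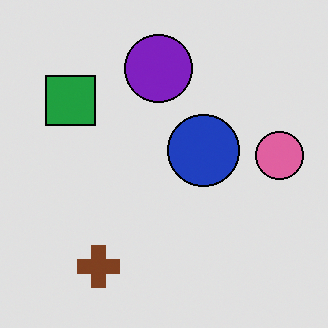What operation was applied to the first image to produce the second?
This is the original image moderately posterized.

Each flat color has snapped to a coarser quantized level — most visibly, the near-white background has dropped to a flat grey.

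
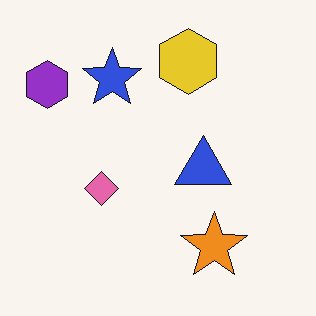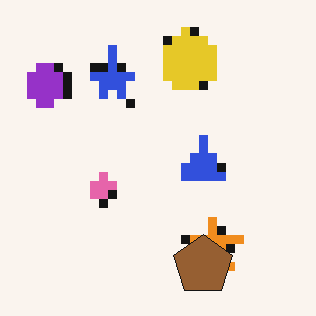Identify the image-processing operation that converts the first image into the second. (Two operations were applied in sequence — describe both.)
The second image is the first coarsely pixelated, then overlaid with an additional brown pentagon.

Shapes are reduced to large square blocks; fine edges and outlines are lost — a downscale-then-upscale (mosaic) effect. A brown pentagon appears in the second image that is absent from the first.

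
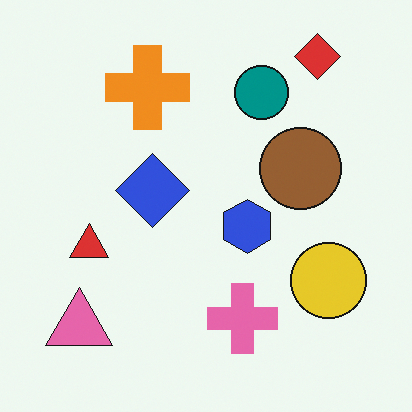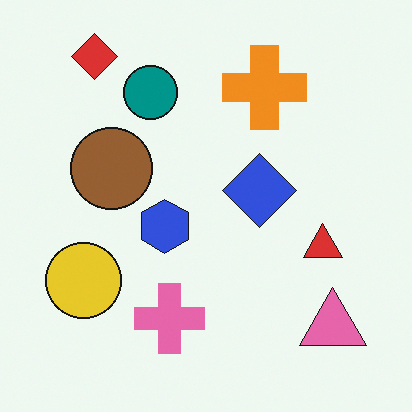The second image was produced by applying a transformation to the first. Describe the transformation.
It was flipped horizontally (left ↔ right).

The pink triangle is in the bottom-left of the first image and the bottom-right of the second — shapes on opposite sides of the vertical midline have swapped in a mirror flip.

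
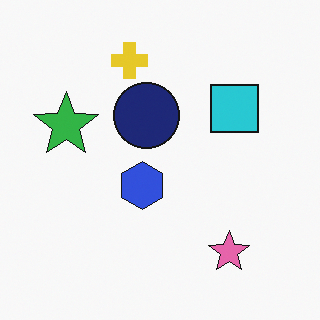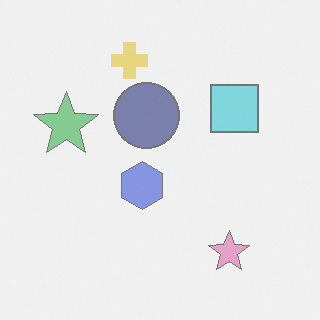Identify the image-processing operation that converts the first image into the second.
It was washed out (contrast reduced).

Tones are pushed toward mid-grey across the whole image — a global contrast change.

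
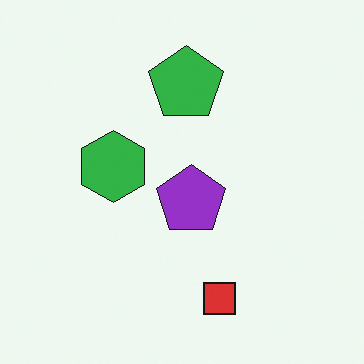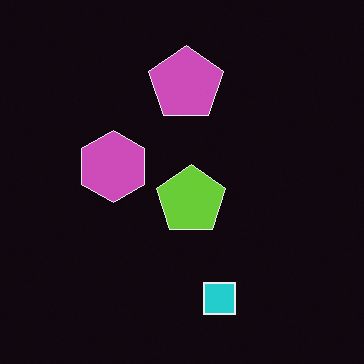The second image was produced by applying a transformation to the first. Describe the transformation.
This is the original image color-inverted (negative).

The light background has become dark and every shape's color is its complement — a photographic negative.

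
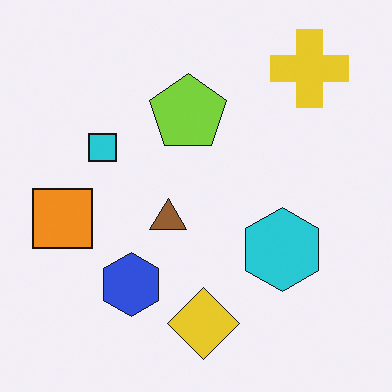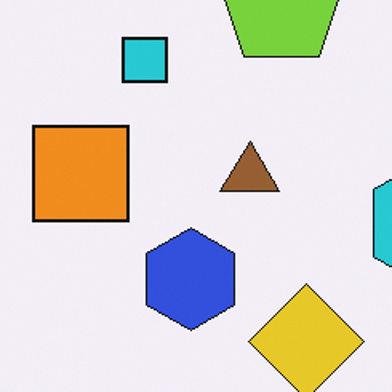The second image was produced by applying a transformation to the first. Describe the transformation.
It was cropped slightly and scaled back up.

The visible shapes are larger and the field of view is narrower; shapes near the original edges may be partly or wholly outside the frame — a crop-and-rescale.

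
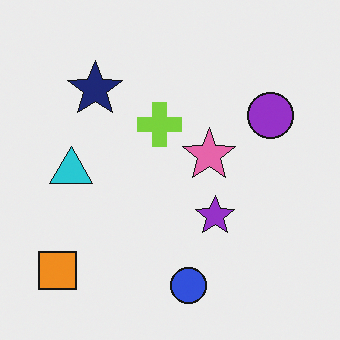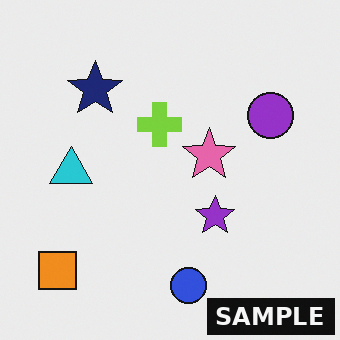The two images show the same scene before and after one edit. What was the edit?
Watermarked with the text "SAMPLE" in the lower-right corner.

A dark label reading "SAMPLE" appears in the lower-right corner.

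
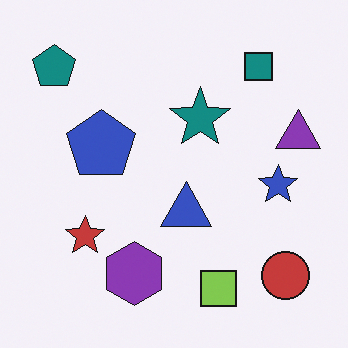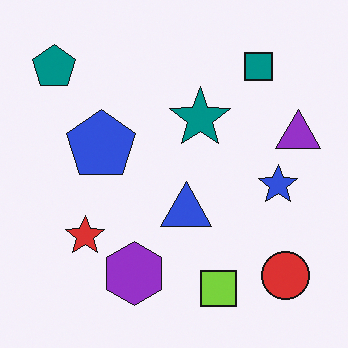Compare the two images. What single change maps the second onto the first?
The first image is the second slightly desaturated.

All colors are more muted and greyish — a global saturation change.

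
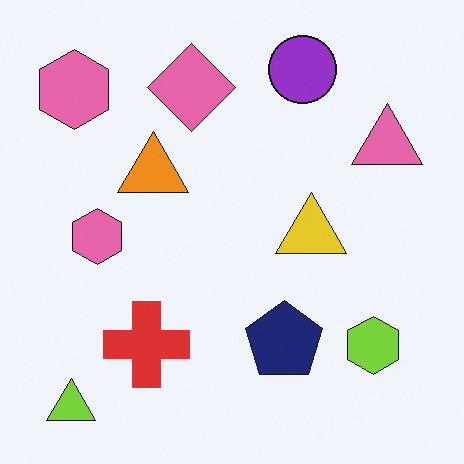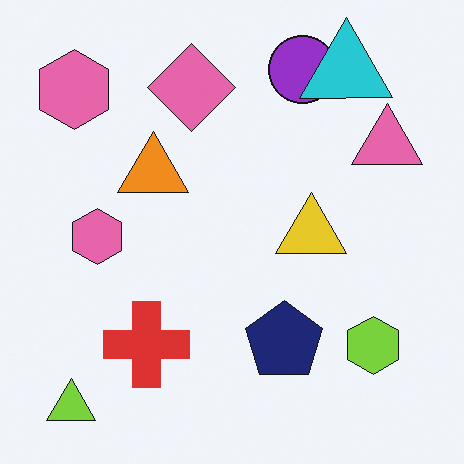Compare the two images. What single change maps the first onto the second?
It was overlaid with an additional cyan triangle.

A cyan triangle appears in the second image that is absent from the first.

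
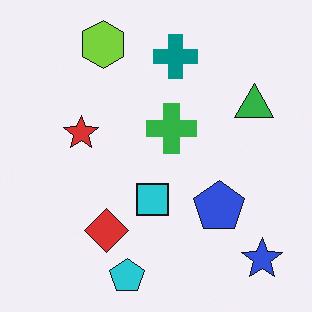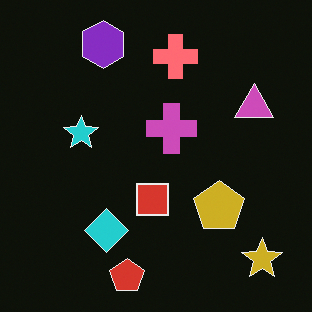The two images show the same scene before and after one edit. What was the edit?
Color-inverted (negative).

The light background has become dark and every shape's color is its complement — a photographic negative.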